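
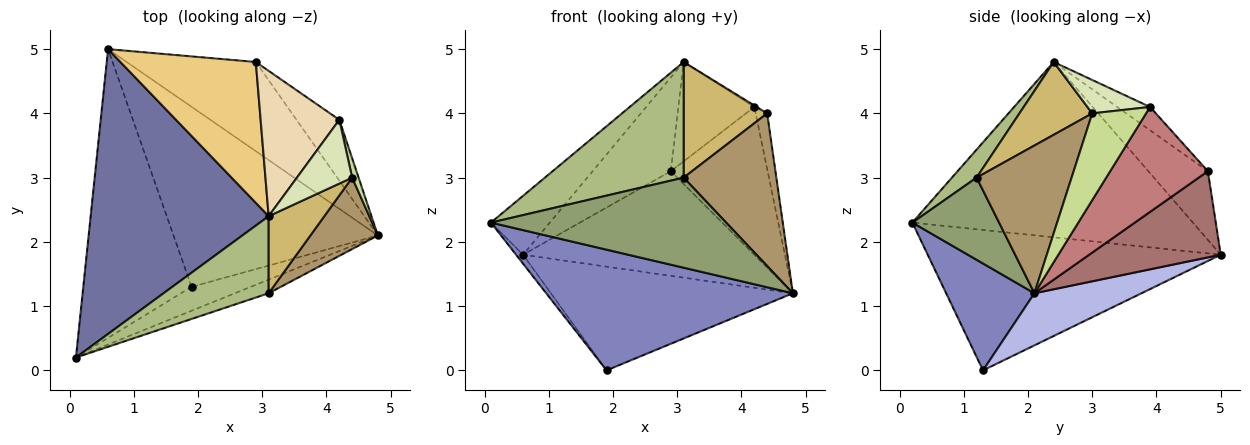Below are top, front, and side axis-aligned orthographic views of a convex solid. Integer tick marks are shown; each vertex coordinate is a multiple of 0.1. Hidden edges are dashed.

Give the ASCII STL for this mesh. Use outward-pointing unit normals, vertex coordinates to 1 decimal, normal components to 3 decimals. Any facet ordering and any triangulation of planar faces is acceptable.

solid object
 facet normal -0.694 0.146 0.705
  outer loop
   vertex 3.1 2.4 4.8
   vertex 0.6 5.0 1.8
   vertex 0.1 0.2 2.3
  endloop
 endfacet
 facet normal 0.331 -0.926 -0.183
  outer loop
   vertex 1.9 1.3 0.0
   vertex 4.8 2.1 1.2
   vertex 0.1 0.2 2.3
  endloop
 endfacet
 facet normal -0.792 0.019 -0.611
  outer loop
   vertex 1.9 1.3 0.0
   vertex 0.1 0.2 2.3
   vertex 0.6 5.0 1.8
  endloop
 endfacet
 facet normal 0.216 0.487 -0.846
  outer loop
   vertex 1.9 1.3 0.0
   vertex 0.6 5.0 1.8
   vertex 4.8 2.1 1.2
  endloop
 endfacet
 facet normal 0.343 -0.929 -0.141
  outer loop
   vertex 3.1 1.2 3.0
   vertex 0.1 0.2 2.3
   vertex 4.8 2.1 1.2
  endloop
 endfacet
 facet normal 0.146 -0.823 0.549
  outer loop
   vertex 3.1 1.2 3.0
   vertex 3.1 2.4 4.8
   vertex 0.1 0.2 2.3
  endloop
 endfacet
 facet normal 0.975 0.209 0.072
  outer loop
   vertex 4.4 3.0 4.0
   vertex 4.8 2.1 1.2
   vertex 4.2 3.9 4.1
  endloop
 endfacet
 facet normal 0.517 0.020 0.856
  outer loop
   vertex 4.4 3.0 4.0
   vertex 4.2 3.9 4.1
   vertex 3.1 2.4 4.8
  endloop
 endfacet
 facet normal 0.680 -0.664 0.311
  outer loop
   vertex 4.4 3.0 4.0
   vertex 3.1 1.2 3.0
   vertex 4.8 2.1 1.2
  endloop
 endfacet
 facet normal 0.587 -0.674 0.449
  outer loop
   vertex 4.4 3.0 4.0
   vertex 3.1 2.4 4.8
   vertex 3.1 1.2 3.0
  endloop
 endfacet
 facet normal -0.389 0.511 0.767
  outer loop
   vertex 2.9 4.8 3.1
   vertex 0.6 5.0 1.8
   vertex 3.1 2.4 4.8
  endloop
 endfacet
 facet normal -0.237 0.548 0.802
  outer loop
   vertex 2.9 4.8 3.1
   vertex 3.1 2.4 4.8
   vertex 4.2 3.9 4.1
  endloop
 endfacet
 facet normal 0.397 0.698 -0.595
  outer loop
   vertex 2.9 4.8 3.1
   vertex 4.8 2.1 1.2
   vertex 0.6 5.0 1.8
  endloop
 endfacet
 facet normal 0.682 0.676 -0.278
  outer loop
   vertex 2.9 4.8 3.1
   vertex 4.2 3.9 4.1
   vertex 4.8 2.1 1.2
  endloop
 endfacet
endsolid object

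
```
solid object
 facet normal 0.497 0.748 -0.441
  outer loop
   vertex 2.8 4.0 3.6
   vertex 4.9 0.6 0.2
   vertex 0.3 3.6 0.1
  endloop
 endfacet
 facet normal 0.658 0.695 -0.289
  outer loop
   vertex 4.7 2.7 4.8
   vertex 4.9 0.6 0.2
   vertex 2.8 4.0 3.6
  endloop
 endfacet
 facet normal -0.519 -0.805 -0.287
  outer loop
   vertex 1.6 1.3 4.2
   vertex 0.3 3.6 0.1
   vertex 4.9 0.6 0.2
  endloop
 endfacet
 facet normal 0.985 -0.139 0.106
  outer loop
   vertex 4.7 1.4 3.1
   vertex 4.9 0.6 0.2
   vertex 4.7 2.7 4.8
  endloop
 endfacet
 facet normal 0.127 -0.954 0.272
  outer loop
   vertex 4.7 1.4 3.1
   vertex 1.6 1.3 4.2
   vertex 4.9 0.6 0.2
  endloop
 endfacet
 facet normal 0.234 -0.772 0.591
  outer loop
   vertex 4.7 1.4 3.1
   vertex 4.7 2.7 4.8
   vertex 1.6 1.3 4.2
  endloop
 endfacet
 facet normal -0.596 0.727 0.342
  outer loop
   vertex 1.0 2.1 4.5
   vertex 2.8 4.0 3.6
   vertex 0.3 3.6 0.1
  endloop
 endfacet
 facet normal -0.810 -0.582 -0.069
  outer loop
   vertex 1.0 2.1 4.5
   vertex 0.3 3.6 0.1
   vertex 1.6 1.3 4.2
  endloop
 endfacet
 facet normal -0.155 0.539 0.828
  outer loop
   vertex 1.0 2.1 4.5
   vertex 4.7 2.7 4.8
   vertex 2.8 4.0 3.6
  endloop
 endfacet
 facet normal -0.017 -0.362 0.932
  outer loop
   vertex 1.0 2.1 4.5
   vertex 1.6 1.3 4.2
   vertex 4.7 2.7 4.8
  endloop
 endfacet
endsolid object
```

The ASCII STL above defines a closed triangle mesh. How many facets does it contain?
10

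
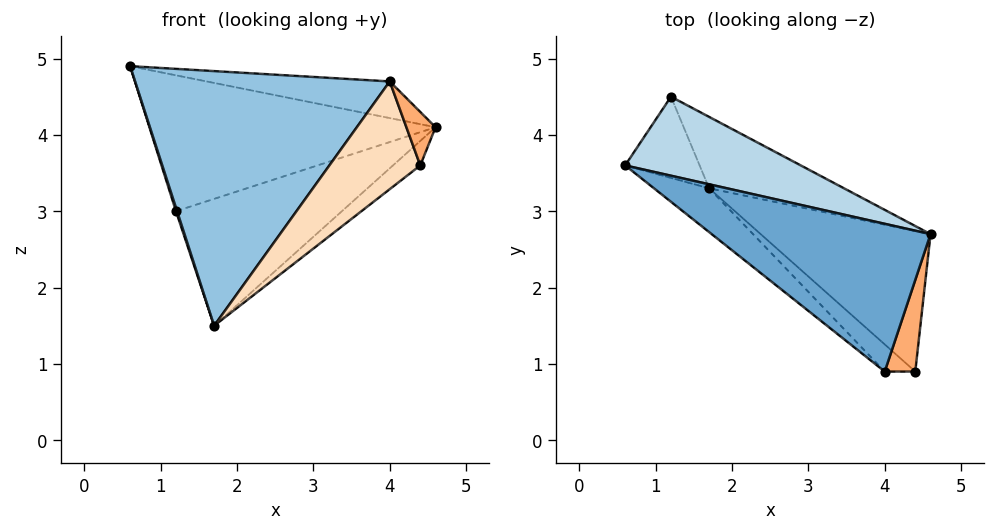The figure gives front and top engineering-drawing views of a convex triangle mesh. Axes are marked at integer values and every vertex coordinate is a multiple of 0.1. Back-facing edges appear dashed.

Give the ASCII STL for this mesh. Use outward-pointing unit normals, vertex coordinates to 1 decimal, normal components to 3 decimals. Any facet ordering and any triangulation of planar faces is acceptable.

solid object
 facet normal 0.241 0.234 0.942
  outer loop
   vertex 4.0 0.9 4.7
   vertex 4.6 2.7 4.1
   vertex 0.6 3.6 4.9
  endloop
 endfacet
 facet normal -0.621 -0.772 -0.133
  outer loop
   vertex 1.7 3.3 1.5
   vertex 4.0 0.9 4.7
   vertex 0.6 3.6 4.9
  endloop
 endfacet
 facet normal 0.283 0.829 0.482
  outer loop
   vertex 1.2 4.5 3.0
   vertex 0.6 3.6 4.9
   vertex 4.6 2.7 4.1
  endloop
 endfacet
 facet normal -0.952 -0.013 -0.307
  outer loop
   vertex 1.2 4.5 3.0
   vertex 1.7 3.3 1.5
   vertex 0.6 3.6 4.9
  endloop
 endfacet
 facet normal 0.527 0.741 -0.417
  outer loop
   vertex 1.2 4.5 3.0
   vertex 4.6 2.7 4.1
   vertex 1.7 3.3 1.5
  endloop
 endfacet
 facet normal 0.922 -0.196 0.335
  outer loop
   vertex 4.4 0.9 3.6
   vertex 4.6 2.7 4.1
   vertex 4.0 0.9 4.7
  endloop
 endfacet
 facet normal 0.677 0.126 -0.725
  outer loop
   vertex 4.4 0.9 3.6
   vertex 1.7 3.3 1.5
   vertex 4.6 2.7 4.1
  endloop
 endfacet
 facet normal -0.558 -0.805 -0.203
  outer loop
   vertex 4.4 0.9 3.6
   vertex 4.0 0.9 4.7
   vertex 1.7 3.3 1.5
  endloop
 endfacet
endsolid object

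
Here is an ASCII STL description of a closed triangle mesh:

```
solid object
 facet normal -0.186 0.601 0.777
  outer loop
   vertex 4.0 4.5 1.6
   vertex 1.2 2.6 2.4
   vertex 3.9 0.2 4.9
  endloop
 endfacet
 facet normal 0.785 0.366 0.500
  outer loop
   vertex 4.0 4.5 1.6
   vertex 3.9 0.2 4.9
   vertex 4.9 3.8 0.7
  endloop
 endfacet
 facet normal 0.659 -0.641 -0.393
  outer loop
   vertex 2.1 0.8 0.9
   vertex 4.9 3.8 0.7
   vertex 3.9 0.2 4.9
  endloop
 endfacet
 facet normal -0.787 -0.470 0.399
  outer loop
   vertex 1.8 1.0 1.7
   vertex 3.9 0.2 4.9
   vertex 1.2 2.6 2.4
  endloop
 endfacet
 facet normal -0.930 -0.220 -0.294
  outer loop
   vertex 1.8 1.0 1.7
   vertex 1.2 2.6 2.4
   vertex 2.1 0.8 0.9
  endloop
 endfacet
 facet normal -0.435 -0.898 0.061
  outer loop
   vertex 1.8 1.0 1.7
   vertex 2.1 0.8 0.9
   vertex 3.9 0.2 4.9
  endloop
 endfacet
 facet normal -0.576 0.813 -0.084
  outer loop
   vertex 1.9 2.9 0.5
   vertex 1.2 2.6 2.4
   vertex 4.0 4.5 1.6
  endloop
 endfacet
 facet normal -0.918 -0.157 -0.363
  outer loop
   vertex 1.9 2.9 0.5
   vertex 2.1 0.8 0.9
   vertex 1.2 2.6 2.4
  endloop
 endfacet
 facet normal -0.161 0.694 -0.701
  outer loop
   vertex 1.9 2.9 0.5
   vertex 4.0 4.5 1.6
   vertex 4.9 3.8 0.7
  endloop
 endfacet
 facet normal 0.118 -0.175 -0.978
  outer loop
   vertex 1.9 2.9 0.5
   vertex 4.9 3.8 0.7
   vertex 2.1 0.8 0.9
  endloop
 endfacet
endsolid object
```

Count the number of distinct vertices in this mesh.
7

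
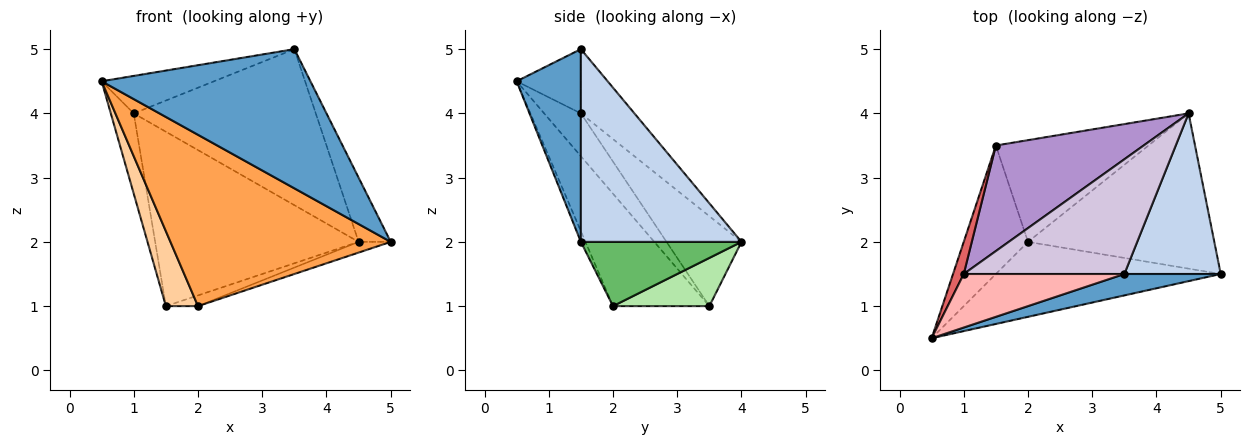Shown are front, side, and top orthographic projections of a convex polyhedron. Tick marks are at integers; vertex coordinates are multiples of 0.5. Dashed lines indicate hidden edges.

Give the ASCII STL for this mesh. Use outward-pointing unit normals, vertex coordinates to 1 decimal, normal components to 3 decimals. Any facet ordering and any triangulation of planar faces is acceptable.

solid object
 facet normal 0.291 -0.946 0.145
  outer loop
   vertex 3.5 1.5 5.0
   vertex 0.5 0.5 4.5
   vertex 5.0 1.5 2.0
  endloop
 endfacet
 facet normal 0.880 0.176 0.440
  outer loop
   vertex 4.5 4.0 2.0
   vertex 3.5 1.5 5.0
   vertex 5.0 1.5 2.0
  endloop
 endfacet
 facet normal -0.019 -0.916 -0.401
  outer loop
   vertex 2.0 2.0 1.0
   vertex 5.0 1.5 2.0
   vertex 0.5 0.5 4.5
  endloop
 endfacet
 facet normal -0.834 -0.278 -0.477
  outer loop
   vertex 2.0 2.0 1.0
   vertex 0.5 0.5 4.5
   vertex 1.5 3.5 1.0
  endloop
 endfacet
 facet normal 0.325 0.065 -0.943
  outer loop
   vertex 2.0 2.0 1.0
   vertex 4.5 4.0 2.0
   vertex 5.0 1.5 2.0
  endloop
 endfacet
 facet normal 0.300 0.100 -0.949
  outer loop
   vertex 2.0 2.0 1.0
   vertex 1.5 3.5 1.0
   vertex 4.5 4.0 2.0
  endloop
 endfacet
 facet normal -0.830 0.518 0.207
  outer loop
   vertex 1.0 1.5 4.0
   vertex 1.5 3.5 1.0
   vertex 0.5 0.5 4.5
  endloop
 endfacet
 facet normal -0.311 0.545 0.778
  outer loop
   vertex 1.0 1.5 4.0
   vertex 0.5 0.5 4.5
   vertex 3.5 1.5 5.0
  endloop
 endfacet
 facet normal -0.301 0.816 0.494
  outer loop
   vertex 1.0 1.5 4.0
   vertex 4.5 4.0 2.0
   vertex 1.5 3.5 1.0
  endloop
 endfacet
 facet normal -0.231 0.784 0.576
  outer loop
   vertex 1.0 1.5 4.0
   vertex 3.5 1.5 5.0
   vertex 4.5 4.0 2.0
  endloop
 endfacet
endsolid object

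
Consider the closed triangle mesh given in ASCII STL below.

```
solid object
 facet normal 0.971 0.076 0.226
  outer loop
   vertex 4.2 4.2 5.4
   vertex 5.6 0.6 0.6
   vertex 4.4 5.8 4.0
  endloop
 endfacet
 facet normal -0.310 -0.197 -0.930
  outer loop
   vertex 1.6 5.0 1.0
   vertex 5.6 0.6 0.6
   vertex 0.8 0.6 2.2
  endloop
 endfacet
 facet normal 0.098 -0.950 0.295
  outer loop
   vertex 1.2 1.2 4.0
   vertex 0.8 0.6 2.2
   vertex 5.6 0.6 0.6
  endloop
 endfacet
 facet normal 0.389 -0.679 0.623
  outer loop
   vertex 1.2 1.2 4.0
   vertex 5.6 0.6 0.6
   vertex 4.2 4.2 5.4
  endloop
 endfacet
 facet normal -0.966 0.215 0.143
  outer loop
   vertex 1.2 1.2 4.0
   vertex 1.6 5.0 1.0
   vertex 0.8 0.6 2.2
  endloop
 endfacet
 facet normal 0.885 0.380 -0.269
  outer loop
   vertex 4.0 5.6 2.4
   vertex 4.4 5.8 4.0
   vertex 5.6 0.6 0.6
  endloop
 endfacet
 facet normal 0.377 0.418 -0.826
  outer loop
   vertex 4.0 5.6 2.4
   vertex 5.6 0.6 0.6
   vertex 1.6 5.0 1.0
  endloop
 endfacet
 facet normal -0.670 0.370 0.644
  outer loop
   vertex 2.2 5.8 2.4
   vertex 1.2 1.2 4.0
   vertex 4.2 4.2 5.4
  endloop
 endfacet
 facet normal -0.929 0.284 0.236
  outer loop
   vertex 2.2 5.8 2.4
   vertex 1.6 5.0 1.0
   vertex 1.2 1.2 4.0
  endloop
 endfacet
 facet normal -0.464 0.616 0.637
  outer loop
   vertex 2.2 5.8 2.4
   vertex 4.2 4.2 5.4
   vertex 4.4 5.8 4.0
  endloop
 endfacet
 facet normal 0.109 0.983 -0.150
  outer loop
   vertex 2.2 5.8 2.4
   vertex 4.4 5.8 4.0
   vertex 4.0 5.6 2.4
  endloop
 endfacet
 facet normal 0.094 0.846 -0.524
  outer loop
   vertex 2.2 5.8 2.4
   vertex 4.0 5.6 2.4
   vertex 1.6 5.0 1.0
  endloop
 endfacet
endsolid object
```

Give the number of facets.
12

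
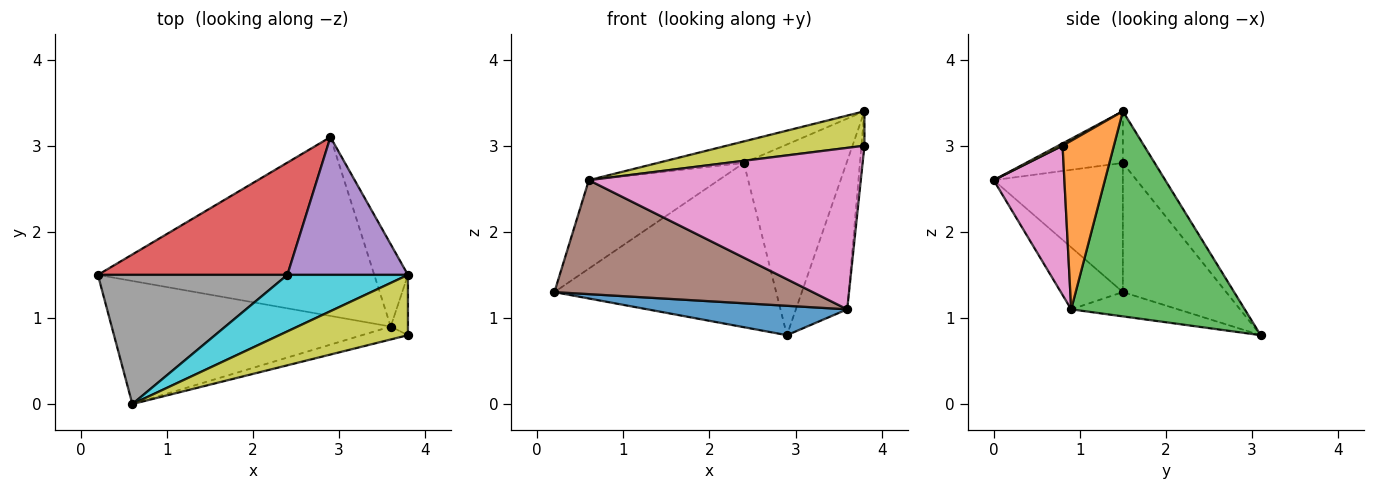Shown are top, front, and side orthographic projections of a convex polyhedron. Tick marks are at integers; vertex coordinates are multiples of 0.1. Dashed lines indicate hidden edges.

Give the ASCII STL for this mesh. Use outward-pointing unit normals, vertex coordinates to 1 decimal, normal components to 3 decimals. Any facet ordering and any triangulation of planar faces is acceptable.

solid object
 facet normal -0.086 -0.162 -0.983
  outer loop
   vertex 3.6 0.9 1.1
   vertex 0.2 1.5 1.3
   vertex 2.9 3.1 0.8
  endloop
 endfacet
 facet normal 0.993 0.058 -0.101
  outer loop
   vertex 3.6 0.9 1.1
   vertex 3.8 1.5 3.4
   vertex 3.8 0.8 3.0
  endloop
 endfacet
 facet normal 0.947 0.280 -0.155
  outer loop
   vertex 3.6 0.9 1.1
   vertex 2.9 3.1 0.8
   vertex 3.8 1.5 3.4
  endloop
 endfacet
 facet normal -0.359 0.771 0.527
  outer loop
   vertex 2.4 1.5 2.8
   vertex 2.9 3.1 0.8
   vertex 0.2 1.5 1.3
  endloop
 endfacet
 facet normal -0.243 0.786 0.568
  outer loop
   vertex 2.4 1.5 2.8
   vertex 3.8 1.5 3.4
   vertex 2.9 3.1 0.8
  endloop
 endfacet
 facet normal -0.161 -0.671 -0.724
  outer loop
   vertex 0.6 0.0 2.6
   vertex 0.2 1.5 1.3
   vertex 3.6 0.9 1.1
  endloop
 endfacet
 facet normal 0.251 -0.965 -0.077
  outer loop
   vertex 0.6 0.0 2.6
   vertex 3.6 0.9 1.1
   vertex 3.8 0.8 3.0
  endloop
 endfacet
 facet normal -0.490 0.492 0.719
  outer loop
   vertex 0.6 0.0 2.6
   vertex 2.4 1.5 2.8
   vertex 0.2 1.5 1.3
  endloop
 endfacet
 facet normal 0.016 -0.496 0.868
  outer loop
   vertex 0.6 0.0 2.6
   vertex 3.8 0.8 3.0
   vertex 3.8 1.5 3.4
  endloop
 endfacet
 facet normal -0.372 0.330 0.868
  outer loop
   vertex 0.6 0.0 2.6
   vertex 3.8 1.5 3.4
   vertex 2.4 1.5 2.8
  endloop
 endfacet
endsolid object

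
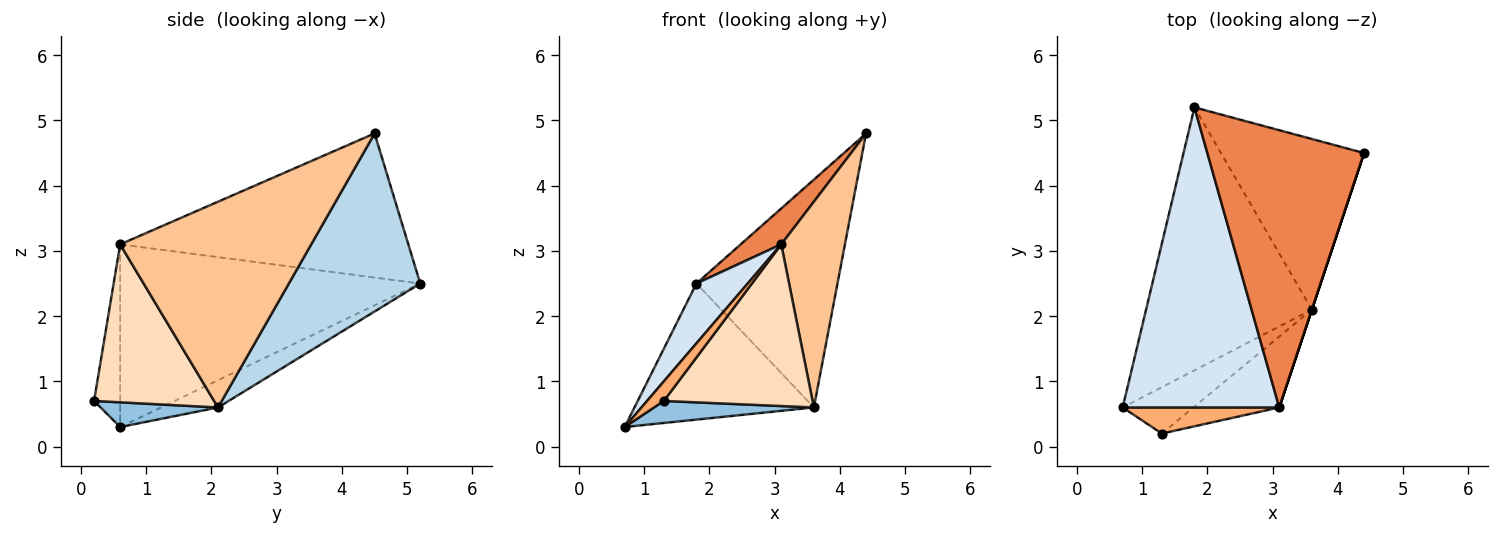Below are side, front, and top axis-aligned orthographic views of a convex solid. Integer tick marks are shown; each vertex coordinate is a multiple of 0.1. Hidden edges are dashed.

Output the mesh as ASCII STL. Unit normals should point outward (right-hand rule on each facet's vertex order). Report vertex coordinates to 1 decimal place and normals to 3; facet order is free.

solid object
 facet normal -0.144 0.455 -0.879
  outer loop
   vertex 3.6 2.1 0.6
   vertex 0.7 0.6 0.3
   vertex 1.8 5.2 2.5
  endloop
 endfacet
 facet normal 0.301 -0.410 -0.861
  outer loop
   vertex 3.6 2.1 0.6
   vertex 1.3 0.2 0.7
   vertex 0.7 0.6 0.3
  endloop
 endfacet
 facet normal 0.598 0.642 -0.481
  outer loop
   vertex 3.6 2.1 0.6
   vertex 1.8 5.2 2.5
   vertex 4.4 4.5 4.8
  endloop
 endfacet
 facet normal -0.753 -0.129 0.645
  outer loop
   vertex 3.1 0.6 3.1
   vertex 1.8 5.2 2.5
   vertex 0.7 0.6 0.3
  endloop
 endfacet
 facet normal -0.674 -0.095 0.733
  outer loop
   vertex 3.1 0.6 3.1
   vertex 4.4 4.5 4.8
   vertex 1.8 5.2 2.5
  endloop
 endfacet
 facet normal -0.682 -0.439 0.585
  outer loop
   vertex 3.1 0.6 3.1
   vertex 0.7 0.6 0.3
   vertex 1.3 0.2 0.7
  endloop
 endfacet
 facet normal 0.949 -0.316 0.000
  outer loop
   vertex 3.1 0.6 3.1
   vertex 3.6 2.1 0.6
   vertex 4.4 4.5 4.8
  endloop
 endfacet
 facet normal 0.594 -0.736 -0.323
  outer loop
   vertex 3.1 0.6 3.1
   vertex 1.3 0.2 0.7
   vertex 3.6 2.1 0.6
  endloop
 endfacet
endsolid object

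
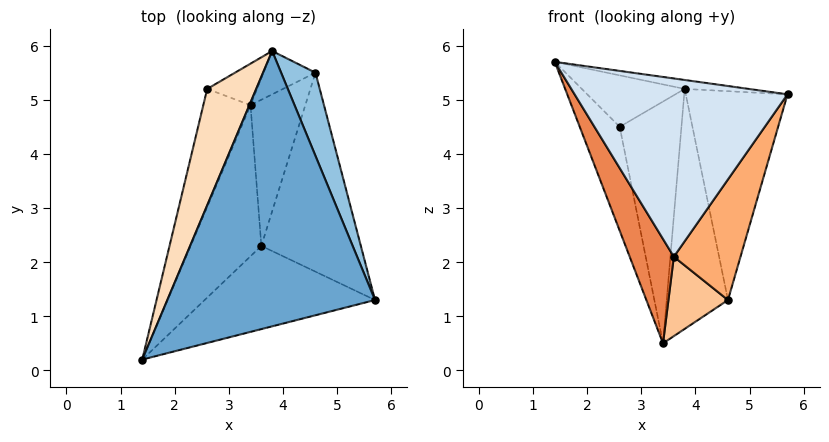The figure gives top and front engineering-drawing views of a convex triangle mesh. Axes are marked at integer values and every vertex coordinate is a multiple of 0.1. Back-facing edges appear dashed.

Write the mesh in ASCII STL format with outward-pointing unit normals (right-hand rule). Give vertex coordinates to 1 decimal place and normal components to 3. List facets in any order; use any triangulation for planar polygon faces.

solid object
 facet normal 0.130 0.032 0.991
  outer loop
   vertex 3.8 5.9 5.2
   vertex 1.4 0.2 5.7
   vertex 5.7 1.3 5.1
  endloop
 endfacet
 facet normal 0.915 0.375 0.149
  outer loop
   vertex 4.6 5.5 1.3
   vertex 3.8 5.9 5.2
   vertex 5.7 1.3 5.1
  endloop
 endfacet
 facet normal -0.350 0.922 -0.166
  outer loop
   vertex 4.6 5.5 1.3
   vertex 3.4 4.9 0.5
   vertex 3.8 5.9 5.2
  endloop
 endfacet
 facet normal 0.170 -0.893 -0.417
  outer loop
   vertex 3.6 2.3 2.1
   vertex 5.7 1.3 5.1
   vertex 1.4 0.2 5.7
  endloop
 endfacet
 facet normal -0.627 -0.443 -0.641
  outer loop
   vertex 3.6 2.3 2.1
   vertex 1.4 0.2 5.7
   vertex 3.4 4.9 0.5
  endloop
 endfacet
 facet normal 0.698 -0.371 -0.612
  outer loop
   vertex 3.6 2.3 2.1
   vertex 4.6 5.5 1.3
   vertex 5.7 1.3 5.1
  endloop
 endfacet
 facet normal 0.636 -0.368 -0.678
  outer loop
   vertex 3.6 2.3 2.1
   vertex 3.4 4.9 0.5
   vertex 4.6 5.5 1.3
  endloop
 endfacet
 facet normal -0.610 0.320 0.725
  outer loop
   vertex 2.6 5.2 4.5
   vertex 1.4 0.2 5.7
   vertex 3.8 5.9 5.2
  endloop
 endfacet
 facet normal -0.962 0.181 -0.206
  outer loop
   vertex 2.6 5.2 4.5
   vertex 3.4 4.9 0.5
   vertex 1.4 0.2 5.7
  endloop
 endfacet
 facet normal -0.430 0.890 -0.153
  outer loop
   vertex 2.6 5.2 4.5
   vertex 3.8 5.9 5.2
   vertex 3.4 4.9 0.5
  endloop
 endfacet
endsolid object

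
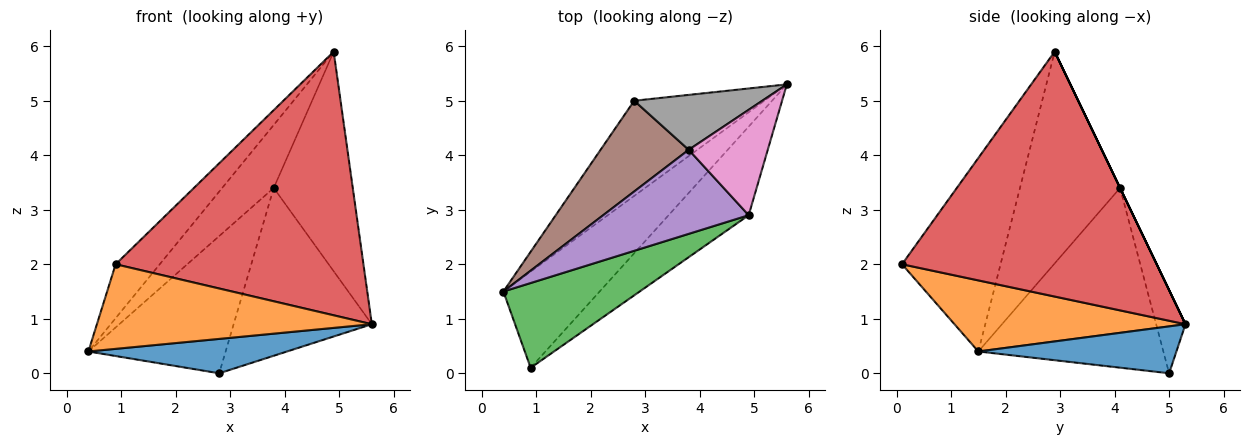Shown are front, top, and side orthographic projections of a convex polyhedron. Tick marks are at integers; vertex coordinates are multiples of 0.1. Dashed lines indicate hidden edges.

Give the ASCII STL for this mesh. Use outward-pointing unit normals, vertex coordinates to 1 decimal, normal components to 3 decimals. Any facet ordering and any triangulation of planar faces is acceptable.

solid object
 facet normal 0.321 -0.322 -0.891
  outer loop
   vertex 2.8 5.0 0.0
   vertex 5.6 5.3 0.9
   vertex 0.4 1.5 0.4
  endloop
 endfacet
 facet normal 0.485 -0.577 -0.657
  outer loop
   vertex 0.9 0.1 2.0
   vertex 0.4 1.5 0.4
   vertex 5.6 5.3 0.9
  endloop
 endfacet
 facet normal -0.768 0.344 0.541
  outer loop
   vertex 0.9 0.1 2.0
   vertex 4.9 2.9 5.9
   vertex 0.4 1.5 0.4
  endloop
 endfacet
 facet normal 0.698 -0.679 -0.228
  outer loop
   vertex 0.9 0.1 2.0
   vertex 5.6 5.3 0.9
   vertex 4.9 2.9 5.9
  endloop
 endfacet
 facet normal -0.759 0.391 0.521
  outer loop
   vertex 3.8 4.1 3.4
   vertex 0.4 1.5 0.4
   vertex 4.9 2.9 5.9
  endloop
 endfacet
 facet normal -0.747 0.554 0.367
  outer loop
   vertex 3.8 4.1 3.4
   vertex 2.8 5.0 0.0
   vertex 0.4 1.5 0.4
  endloop
 endfacet
 facet normal 0.000 0.902 0.433
  outer loop
   vertex 3.8 4.1 3.4
   vertex 4.9 2.9 5.9
   vertex 5.6 5.3 0.9
  endloop
 endfacet
 facet normal -0.198 0.932 0.305
  outer loop
   vertex 3.8 4.1 3.4
   vertex 5.6 5.3 0.9
   vertex 2.8 5.0 0.0
  endloop
 endfacet
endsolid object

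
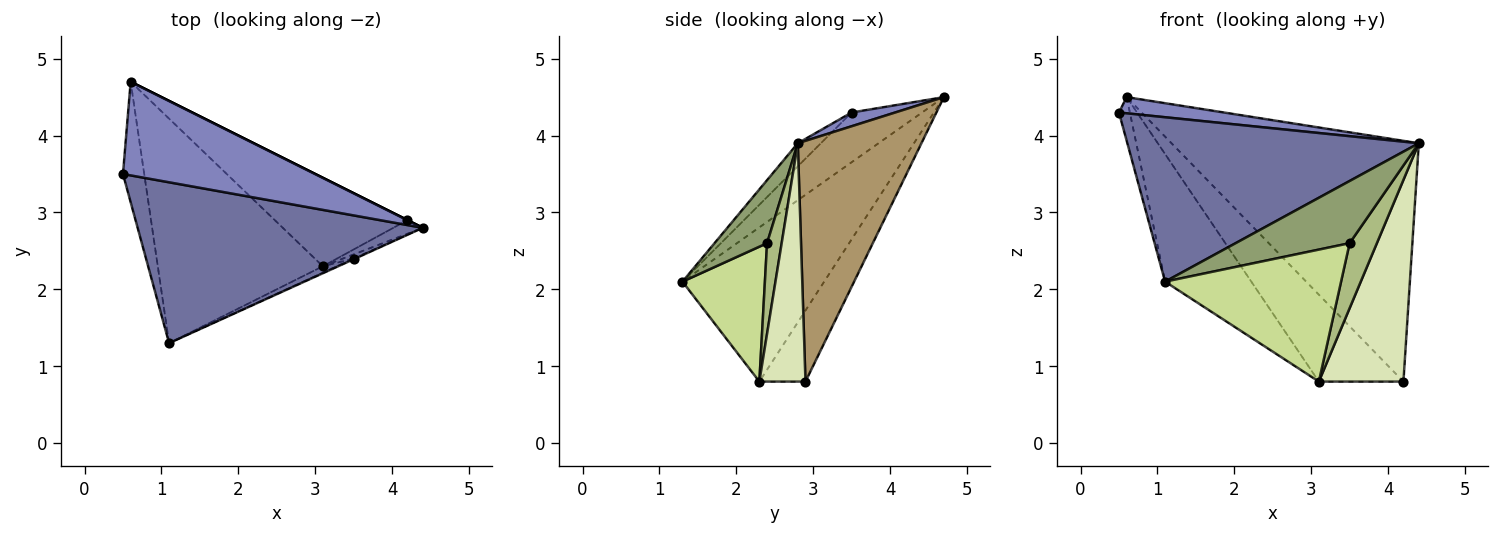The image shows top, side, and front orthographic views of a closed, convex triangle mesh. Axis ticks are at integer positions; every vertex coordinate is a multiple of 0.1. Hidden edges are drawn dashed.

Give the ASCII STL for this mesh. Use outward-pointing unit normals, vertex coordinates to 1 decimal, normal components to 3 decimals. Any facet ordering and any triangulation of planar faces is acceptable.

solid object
 facet normal -0.056 -0.714 0.698
  outer loop
   vertex 1.1 1.3 2.1
   vertex 4.4 2.8 3.9
   vertex 0.5 3.5 4.3
  endloop
 endfacet
 facet normal 0.070 -0.170 0.983
  outer loop
   vertex 0.6 4.7 4.5
   vertex 0.5 3.5 4.3
   vertex 4.4 2.8 3.9
  endloop
 endfacet
 facet normal -0.910 0.141 -0.389
  outer loop
   vertex 0.6 4.7 4.5
   vertex 1.1 1.3 2.1
   vertex 0.5 3.5 4.3
  endloop
 endfacet
 facet normal -0.630 0.384 -0.675
  outer loop
   vertex 0.6 4.7 4.5
   vertex 3.1 2.3 0.8
   vertex 1.1 1.3 2.1
  endloop
 endfacet
 facet normal 0.418 -0.908 -0.010
  outer loop
   vertex 3.5 2.4 2.6
   vertex 4.4 2.8 3.9
   vertex 1.1 1.3 2.1
  endloop
 endfacet
 facet normal 0.472 -0.880 -0.056
  outer loop
   vertex 3.5 2.4 2.6
   vertex 3.1 2.3 0.8
   vertex 4.4 2.8 3.9
  endloop
 endfacet
 facet normal 0.424 -0.905 -0.044
  outer loop
   vertex 3.5 2.4 2.6
   vertex 1.1 1.3 2.1
   vertex 3.1 2.3 0.8
  endloop
 endfacet
 facet normal 0.478 -0.876 -0.059
  outer loop
   vertex 4.2 2.9 0.8
   vertex 4.4 2.8 3.9
   vertex 3.1 2.3 0.8
  endloop
 endfacet
 facet normal 0.447 0.894 0.000
  outer loop
   vertex 4.2 2.9 0.8
   vertex 0.6 4.7 4.5
   vertex 4.4 2.8 3.9
  endloop
 endfacet
 facet normal -0.357 0.655 -0.666
  outer loop
   vertex 4.2 2.9 0.8
   vertex 3.1 2.3 0.8
   vertex 0.6 4.7 4.5
  endloop
 endfacet
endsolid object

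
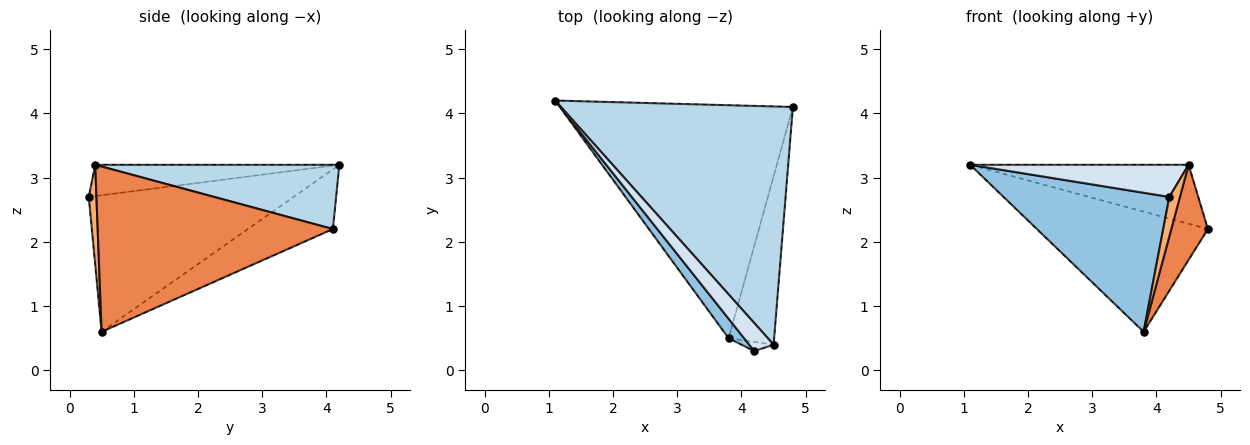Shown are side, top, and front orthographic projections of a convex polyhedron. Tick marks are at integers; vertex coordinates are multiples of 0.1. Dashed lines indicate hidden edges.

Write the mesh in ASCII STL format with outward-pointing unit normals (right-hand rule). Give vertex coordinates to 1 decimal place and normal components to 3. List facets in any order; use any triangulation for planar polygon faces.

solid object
 facet normal -0.222 0.447 -0.867
  outer loop
   vertex 3.8 0.5 0.6
   vertex 1.1 4.2 3.2
   vertex 4.8 4.1 2.2
  endloop
 endfacet
 facet normal -0.774 -0.627 0.088
  outer loop
   vertex 3.8 0.5 0.6
   vertex 4.2 0.3 2.7
   vertex 1.1 4.2 3.2
  endloop
 endfacet
 facet normal 0.260 0.232 0.937
  outer loop
   vertex 4.5 0.4 3.2
   vertex 4.8 4.1 2.2
   vertex 1.1 4.2 3.2
  endloop
 endfacet
 facet normal -0.645 -0.577 0.502
  outer loop
   vertex 4.5 0.4 3.2
   vertex 1.1 4.2 3.2
   vertex 4.2 0.3 2.7
  endloop
 endfacet
 facet normal 0.954 -0.148 -0.262
  outer loop
   vertex 4.5 0.4 3.2
   vertex 3.8 0.5 0.6
   vertex 4.8 4.1 2.2
  endloop
 endfacet
 facet normal 0.575 -0.797 -0.185
  outer loop
   vertex 4.5 0.4 3.2
   vertex 4.2 0.3 2.7
   vertex 3.8 0.5 0.6
  endloop
 endfacet
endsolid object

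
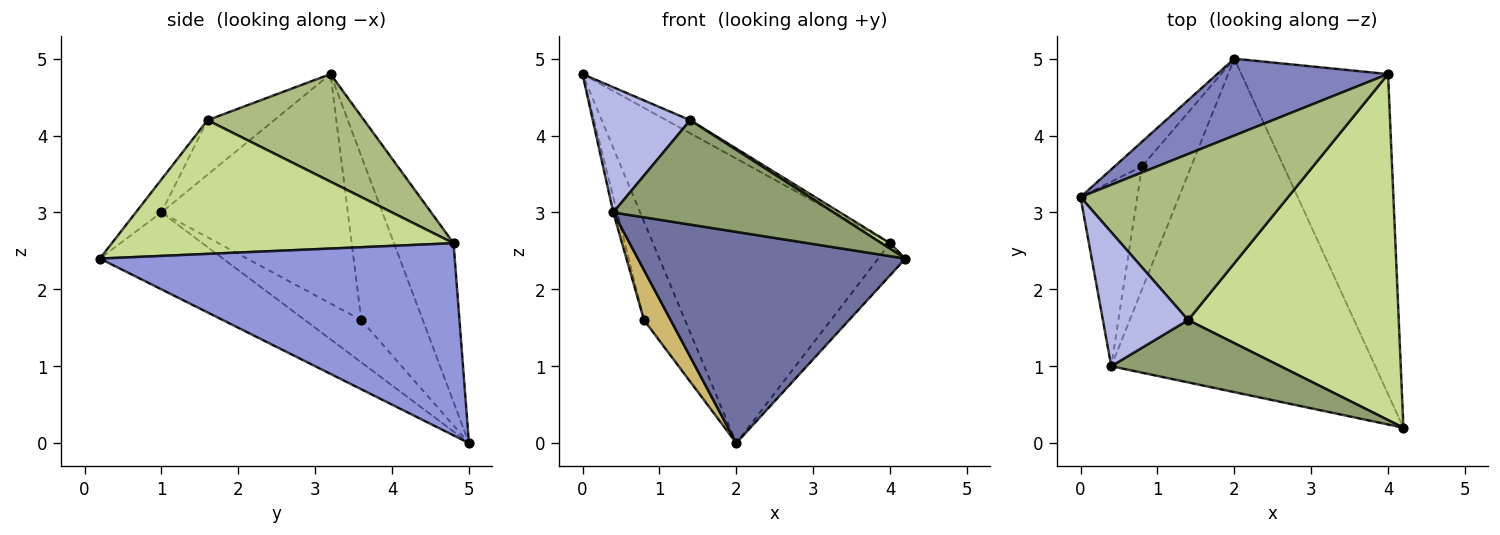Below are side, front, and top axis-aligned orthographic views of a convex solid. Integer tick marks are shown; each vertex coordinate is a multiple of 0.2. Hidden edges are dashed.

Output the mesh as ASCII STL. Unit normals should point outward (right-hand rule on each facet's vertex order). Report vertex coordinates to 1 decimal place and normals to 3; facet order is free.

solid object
 facet normal -0.239 -0.520 -0.820
  outer loop
   vertex 0.4 1.0 3.0
   vertex 2.0 5.0 0.0
   vertex 4.2 0.2 2.4
  endloop
 endfacet
 facet normal -0.236 0.938 0.254
  outer loop
   vertex 4.0 4.8 2.6
   vertex 2.0 5.0 0.0
   vertex 0.0 3.2 4.8
  endloop
 endfacet
 facet normal 0.793 0.061 -0.606
  outer loop
   vertex 4.0 4.8 2.6
   vertex 4.2 0.2 2.4
   vertex 2.0 5.0 0.0
  endloop
 endfacet
 facet normal -0.423 -0.619 0.662
  outer loop
   vertex 1.4 1.6 4.2
   vertex 0.0 3.2 4.8
   vertex 0.4 1.0 3.0
  endloop
 endfacet
 facet normal -0.099 -0.854 0.510
  outer loop
   vertex 1.4 1.6 4.2
   vertex 0.4 1.0 3.0
   vertex 4.2 0.2 2.4
  endloop
 endfacet
 facet normal 0.459 0.070 0.886
  outer loop
   vertex 1.4 1.6 4.2
   vertex 4.0 4.8 2.6
   vertex 0.0 3.2 4.8
  endloop
 endfacet
 facet normal 0.536 -0.013 0.844
  outer loop
   vertex 1.4 1.6 4.2
   vertex 4.2 0.2 2.4
   vertex 4.0 4.8 2.6
  endloop
 endfacet
 facet normal -0.824 0.549 -0.137
  outer loop
   vertex 0.8 3.6 1.6
   vertex 0.0 3.2 4.8
   vertex 2.0 5.0 0.0
  endloop
 endfacet
 facet normal -0.971 0.020 -0.240
  outer loop
   vertex 0.8 3.6 1.6
   vertex 0.4 1.0 3.0
   vertex 0.0 3.2 4.8
  endloop
 endfacet
 facet normal -0.623 -0.294 -0.725
  outer loop
   vertex 0.8 3.6 1.6
   vertex 2.0 5.0 0.0
   vertex 0.4 1.0 3.0
  endloop
 endfacet
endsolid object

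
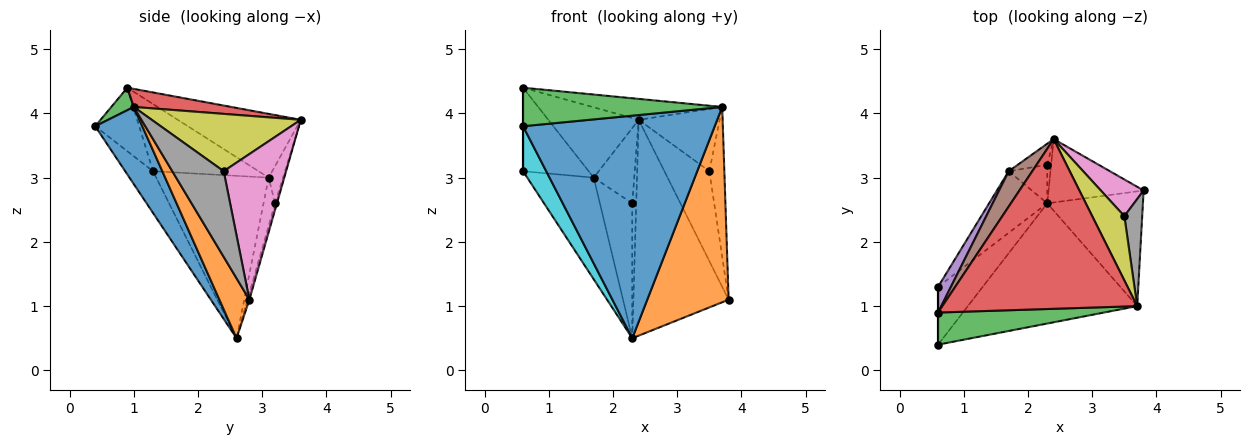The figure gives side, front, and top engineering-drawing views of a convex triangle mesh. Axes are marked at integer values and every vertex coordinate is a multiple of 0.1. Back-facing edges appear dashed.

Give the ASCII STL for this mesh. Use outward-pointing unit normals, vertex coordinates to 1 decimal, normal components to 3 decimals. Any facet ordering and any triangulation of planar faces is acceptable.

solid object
 facet normal -0.015 0.959 -0.282
  outer loop
   vertex 2.3 2.6 0.5
   vertex 2.4 3.6 3.9
   vertex 3.8 2.8 1.1
  endloop
 endfacet
 facet normal 0.303 -0.822 -0.483
  outer loop
   vertex 3.7 1.0 4.1
   vertex 2.3 2.6 0.5
   vertex 3.8 2.8 1.1
  endloop
 endfacet
 facet normal -0.823 0.486 -0.295
  outer loop
   vertex 1.7 3.1 3.0
   vertex 2.3 2.6 0.5
   vertex 0.6 1.3 3.1
  endloop
 endfacet
 facet normal 0.092 0.122 0.988
  outer loop
   vertex 0.6 0.9 4.4
   vertex 3.7 1.0 4.1
   vertex 2.4 3.6 3.9
  endloop
 endfacet
 facet normal -0.838 0.521 0.160
  outer loop
   vertex 0.6 0.9 4.4
   vertex 1.7 3.1 3.0
   vertex 0.6 1.3 3.1
  endloop
 endfacet
 facet normal -0.772 0.568 0.285
  outer loop
   vertex 0.6 0.9 4.4
   vertex 2.4 3.6 3.9
   vertex 1.7 3.1 3.0
  endloop
 endfacet
 facet normal 0.789 0.569 0.232
  outer loop
   vertex 3.5 2.4 3.1
   vertex 3.8 2.8 1.1
   vertex 2.4 3.6 3.9
  endloop
 endfacet
 facet normal 0.941 0.275 0.196
  outer loop
   vertex 3.5 2.4 3.1
   vertex 3.7 1.0 4.1
   vertex 3.8 2.8 1.1
  endloop
 endfacet
 facet normal 0.788 0.428 0.442
  outer loop
   vertex 3.5 2.4 3.1
   vertex 2.4 3.6 3.9
   vertex 3.7 1.0 4.1
  endloop
 endfacet
 facet normal -0.594 -0.494 -0.635
  outer loop
   vertex 0.6 0.4 3.8
   vertex 0.6 1.3 3.1
   vertex 2.3 2.6 0.5
  endloop
 endfacet
 facet normal 0.211 -0.860 -0.464
  outer loop
   vertex 0.6 0.4 3.8
   vertex 2.3 2.6 0.5
   vertex 3.7 1.0 4.1
  endloop
 endfacet
 facet normal -1.000 0.000 0.000
  outer loop
   vertex 0.6 0.4 3.8
   vertex 0.6 0.9 4.4
   vertex 0.6 1.3 3.1
  endloop
 endfacet
 facet normal 0.086 -0.765 0.638
  outer loop
   vertex 0.6 0.4 3.8
   vertex 3.7 1.0 4.1
   vertex 0.6 0.9 4.4
  endloop
 endfacet
 facet normal -0.265 0.927 -0.265
  outer loop
   vertex 2.3 3.2 2.6
   vertex 2.4 3.6 3.9
   vertex 2.3 2.6 0.5
  endloop
 endfacet
 facet normal -0.322 0.911 -0.256
  outer loop
   vertex 2.3 3.2 2.6
   vertex 1.7 3.1 3.0
   vertex 2.4 3.6 3.9
  endloop
 endfacet
 facet normal -0.325 0.909 -0.260
  outer loop
   vertex 2.3 3.2 2.6
   vertex 2.3 2.6 0.5
   vertex 1.7 3.1 3.0
  endloop
 endfacet
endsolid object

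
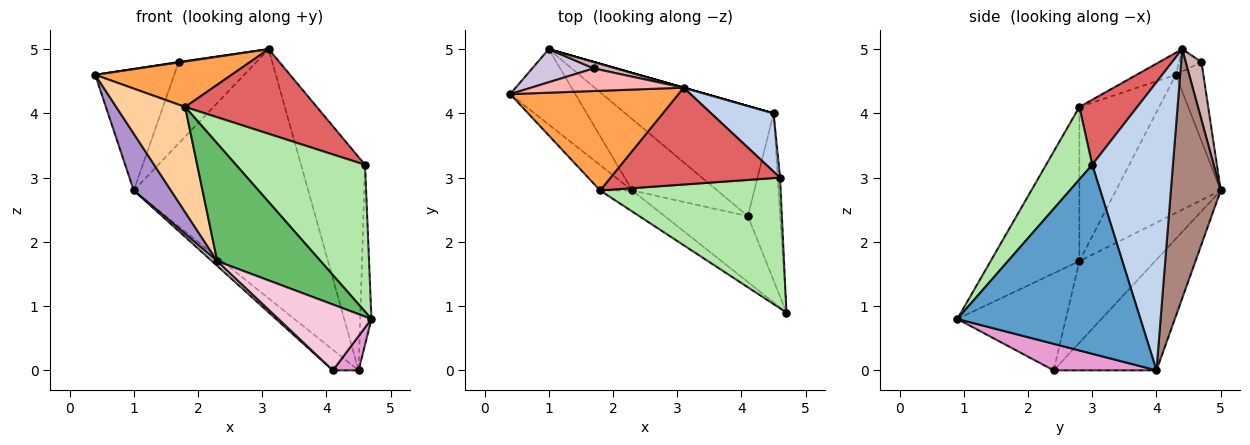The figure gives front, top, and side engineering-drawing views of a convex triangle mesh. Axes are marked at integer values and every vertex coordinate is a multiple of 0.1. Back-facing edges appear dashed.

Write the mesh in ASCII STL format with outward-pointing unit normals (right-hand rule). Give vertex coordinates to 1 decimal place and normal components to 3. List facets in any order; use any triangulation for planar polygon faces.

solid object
 facet normal 0.998 0.061 -0.012
  outer loop
   vertex 4.6 3.0 3.2
   vertex 4.7 0.9 0.8
   vertex 4.5 4.0 0.0
  endloop
 endfacet
 facet normal 0.772 0.613 0.167
  outer loop
   vertex 4.6 3.0 3.2
   vertex 4.5 4.0 0.0
   vertex 3.1 4.4 5.0
  endloop
 endfacet
 facet normal -0.119 -0.412 0.903
  outer loop
   vertex 1.8 2.8 4.1
   vertex 3.1 4.4 5.0
   vertex 0.4 4.3 4.6
  endloop
 endfacet
 facet normal -0.747 -0.646 -0.156
  outer loop
   vertex 1.8 2.8 4.1
   vertex 0.4 4.3 4.6
   vertex 2.3 2.8 1.7
  endloop
 endfacet
 facet normal -0.646 -0.752 -0.134
  outer loop
   vertex 1.8 2.8 4.1
   vertex 2.3 2.8 1.7
   vertex 4.7 0.9 0.8
  endloop
 endfacet
 facet normal 0.258 -0.722 0.642
  outer loop
   vertex 1.8 2.8 4.1
   vertex 4.7 0.9 0.8
   vertex 4.6 3.0 3.2
  endloop
 endfacet
 facet normal 0.278 -0.632 0.723
  outer loop
   vertex 1.8 2.8 4.1
   vertex 4.6 3.0 3.2
   vertex 3.1 4.4 5.0
  endloop
 endfacet
 facet normal -0.146 -0.021 0.989
  outer loop
   vertex 1.7 4.7 4.8
   vertex 0.4 4.3 4.6
   vertex 3.1 4.4 5.0
  endloop
 endfacet
 facet normal -0.861 -0.306 -0.406
  outer loop
   vertex 1.0 5.0 2.8
   vertex 2.3 2.8 1.7
   vertex 0.4 4.3 4.6
  endloop
 endfacet
 facet normal -0.320 0.914 0.249
  outer loop
   vertex 1.0 5.0 2.8
   vertex 0.4 4.3 4.6
   vertex 1.7 4.7 4.8
  endloop
 endfacet
 facet normal 0.275 0.962 0.000
  outer loop
   vertex 1.0 5.0 2.8
   vertex 3.1 4.4 5.0
   vertex 4.5 4.0 0.0
  endloop
 endfacet
 facet normal 0.198 0.977 0.077
  outer loop
   vertex 1.0 5.0 2.8
   vertex 1.7 4.7 4.8
   vertex 3.1 4.4 5.0
  endloop
 endfacet
 facet normal 0.626 -0.157 -0.764
  outer loop
   vertex 4.1 2.4 0.0
   vertex 4.5 4.0 0.0
   vertex 4.7 0.9 0.8
  endloop
 endfacet
 facet normal -0.636 -0.545 -0.545
  outer loop
   vertex 4.1 2.4 0.0
   vertex 4.7 0.9 0.8
   vertex 2.3 2.8 1.7
  endloop
 endfacet
 facet normal -0.592 0.148 -0.792
  outer loop
   vertex 4.1 2.4 0.0
   vertex 1.0 5.0 2.8
   vertex 4.5 4.0 0.0
  endloop
 endfacet
 facet normal -0.691 -0.048 -0.721
  outer loop
   vertex 4.1 2.4 0.0
   vertex 2.3 2.8 1.7
   vertex 1.0 5.0 2.8
  endloop
 endfacet
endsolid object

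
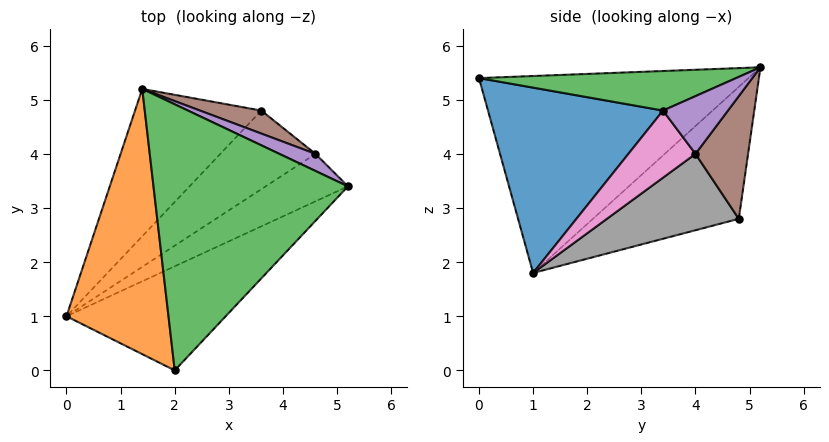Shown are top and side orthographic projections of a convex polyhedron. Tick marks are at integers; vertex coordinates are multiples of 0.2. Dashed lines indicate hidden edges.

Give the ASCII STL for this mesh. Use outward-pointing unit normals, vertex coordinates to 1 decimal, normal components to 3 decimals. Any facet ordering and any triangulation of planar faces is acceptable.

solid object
 facet normal 0.584 -0.638 -0.502
  outer loop
   vertex 2.0 0.0 5.4
   vertex 0.0 1.0 1.8
   vertex 5.2 3.4 4.8
  endloop
 endfacet
 facet normal -0.882 -0.119 0.457
  outer loop
   vertex 2.0 0.0 5.4
   vertex 1.4 5.2 5.6
   vertex 0.0 1.0 1.8
  endloop
 endfacet
 facet normal 0.199 -0.015 0.980
  outer loop
   vertex 2.0 0.0 5.4
   vertex 5.2 3.4 4.8
   vertex 1.4 5.2 5.6
  endloop
 endfacet
 facet normal -0.546 0.655 -0.523
  outer loop
   vertex 3.6 4.8 2.8
   vertex 0.0 1.0 1.8
   vertex 1.4 5.2 5.6
  endloop
 endfacet
 facet normal 0.459 0.841 0.287
  outer loop
   vertex 4.6 4.0 4.0
   vertex 1.4 5.2 5.6
   vertex 5.2 3.4 4.8
  endloop
 endfacet
 facet normal 0.436 0.873 0.218
  outer loop
   vertex 4.6 4.0 4.0
   vertex 3.6 4.8 2.8
   vertex 1.4 5.2 5.6
  endloop
 endfacet
 facet normal 0.587 -0.372 -0.719
  outer loop
   vertex 4.6 4.0 4.0
   vertex 5.2 3.4 4.8
   vertex 0.0 1.0 1.8
  endloop
 endfacet
 facet normal 0.584 -0.361 -0.727
  outer loop
   vertex 4.6 4.0 4.0
   vertex 0.0 1.0 1.8
   vertex 3.6 4.8 2.8
  endloop
 endfacet
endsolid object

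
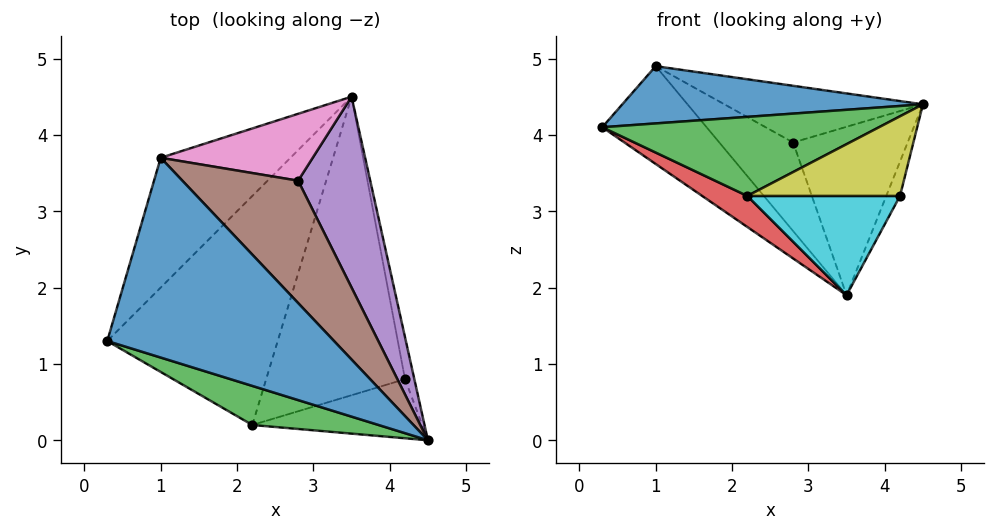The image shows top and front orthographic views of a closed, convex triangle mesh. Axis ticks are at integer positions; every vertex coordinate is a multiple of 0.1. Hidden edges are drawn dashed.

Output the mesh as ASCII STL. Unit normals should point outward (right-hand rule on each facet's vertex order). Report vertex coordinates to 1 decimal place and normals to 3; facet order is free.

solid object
 facet normal -0.152 -0.272 0.950
  outer loop
   vertex 1.0 3.7 4.9
   vertex 0.3 1.3 4.1
   vertex 4.5 0.0 4.4
  endloop
 endfacet
 facet normal -0.755 0.395 -0.524
  outer loop
   vertex 1.0 3.7 4.9
   vertex 3.5 4.5 1.9
   vertex 0.3 1.3 4.1
  endloop
 endfacet
 facet normal -0.295 -0.856 0.423
  outer loop
   vertex 2.2 0.2 3.2
   vertex 4.5 0.0 4.4
   vertex 0.3 1.3 4.1
  endloop
 endfacet
 facet normal -0.480 -0.118 -0.869
  outer loop
   vertex 2.2 0.2 3.2
   vertex 0.3 1.3 4.1
   vertex 3.5 4.5 1.9
  endloop
 endfacet
 facet normal 0.741 0.444 0.504
  outer loop
   vertex 2.8 3.4 3.9
   vertex 4.5 0.0 4.4
   vertex 3.5 4.5 1.9
  endloop
 endfacet
 facet normal 0.498 0.365 0.787
  outer loop
   vertex 2.8 3.4 3.9
   vertex 1.0 3.7 4.9
   vertex 4.5 0.0 4.4
  endloop
 endfacet
 facet normal 0.424 0.723 0.546
  outer loop
   vertex 2.8 3.4 3.9
   vertex 3.5 4.5 1.9
   vertex 1.0 3.7 4.9
  endloop
 endfacet
 facet normal 0.979 0.130 -0.158
  outer loop
   vertex 4.2 0.8 3.2
   vertex 3.5 4.5 1.9
   vertex 4.5 0.0 4.4
  endloop
 endfacet
 facet normal 0.234 -0.781 -0.579
  outer loop
   vertex 4.2 0.8 3.2
   vertex 4.5 0.0 4.4
   vertex 2.2 0.2 3.2
  endloop
 endfacet
 facet normal 0.094 -0.314 -0.945
  outer loop
   vertex 4.2 0.8 3.2
   vertex 2.2 0.2 3.2
   vertex 3.5 4.5 1.9
  endloop
 endfacet
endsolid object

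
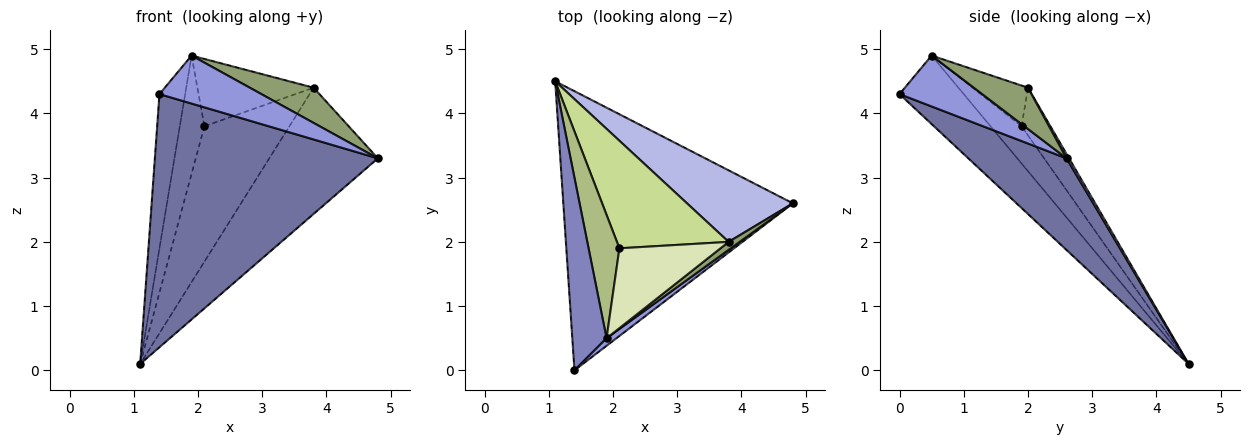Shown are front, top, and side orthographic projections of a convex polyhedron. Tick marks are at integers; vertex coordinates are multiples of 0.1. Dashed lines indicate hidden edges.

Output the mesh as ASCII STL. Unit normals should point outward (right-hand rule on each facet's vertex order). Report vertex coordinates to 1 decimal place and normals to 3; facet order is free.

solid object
 facet normal 0.284 -0.644 -0.710
  outer loop
   vertex 1.4 0.0 4.3
   vertex 1.1 4.5 0.1
   vertex 4.8 2.6 3.3
  endloop
 endfacet
 facet normal -0.842 0.337 0.421
  outer loop
   vertex 1.9 0.5 4.9
   vertex 1.1 4.5 0.1
   vertex 1.4 0.0 4.3
  endloop
 endfacet
 facet normal 0.625 -0.771 0.121
  outer loop
   vertex 1.9 0.5 4.9
   vertex 1.4 0.0 4.3
   vertex 4.8 2.6 3.3
  endloop
 endfacet
 facet normal 0.020 0.870 0.493
  outer loop
   vertex 3.8 2.0 4.4
   vertex 4.8 2.6 3.3
   vertex 1.1 4.5 0.1
  endloop
 endfacet
 facet normal 0.638 -0.751 0.170
  outer loop
   vertex 3.8 2.0 4.4
   vertex 1.9 0.5 4.9
   vertex 4.8 2.6 3.3
  endloop
 endfacet
 facet normal -0.657 0.521 0.544
  outer loop
   vertex 2.1 1.9 3.8
   vertex 1.1 4.5 0.1
   vertex 1.9 0.5 4.9
  endloop
 endfacet
 facet normal -0.257 0.757 0.601
  outer loop
   vertex 2.1 1.9 3.8
   vertex 3.8 2.0 4.4
   vertex 1.1 4.5 0.1
  endloop
 endfacet
 facet normal -0.294 0.616 0.731
  outer loop
   vertex 2.1 1.9 3.8
   vertex 1.9 0.5 4.9
   vertex 3.8 2.0 4.4
  endloop
 endfacet
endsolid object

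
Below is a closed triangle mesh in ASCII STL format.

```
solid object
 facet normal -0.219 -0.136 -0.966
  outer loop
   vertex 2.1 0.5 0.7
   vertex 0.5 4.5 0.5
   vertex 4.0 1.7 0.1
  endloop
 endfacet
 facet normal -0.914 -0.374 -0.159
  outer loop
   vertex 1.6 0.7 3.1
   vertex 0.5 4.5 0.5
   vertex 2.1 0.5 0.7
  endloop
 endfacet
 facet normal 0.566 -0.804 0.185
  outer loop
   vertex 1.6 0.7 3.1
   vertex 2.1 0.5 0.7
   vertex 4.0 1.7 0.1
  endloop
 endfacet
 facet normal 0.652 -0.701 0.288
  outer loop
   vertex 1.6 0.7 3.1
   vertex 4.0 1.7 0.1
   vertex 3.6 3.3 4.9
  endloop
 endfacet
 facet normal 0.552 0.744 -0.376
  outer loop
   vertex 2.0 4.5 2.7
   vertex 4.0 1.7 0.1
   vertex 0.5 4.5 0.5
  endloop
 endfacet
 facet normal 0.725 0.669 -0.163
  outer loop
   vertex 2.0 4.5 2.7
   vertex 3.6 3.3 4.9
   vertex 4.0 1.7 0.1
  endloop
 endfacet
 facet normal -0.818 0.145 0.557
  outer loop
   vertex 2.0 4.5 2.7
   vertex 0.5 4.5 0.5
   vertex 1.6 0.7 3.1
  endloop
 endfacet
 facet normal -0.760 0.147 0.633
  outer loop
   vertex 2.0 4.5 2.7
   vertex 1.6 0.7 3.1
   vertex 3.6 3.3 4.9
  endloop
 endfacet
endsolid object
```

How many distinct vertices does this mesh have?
6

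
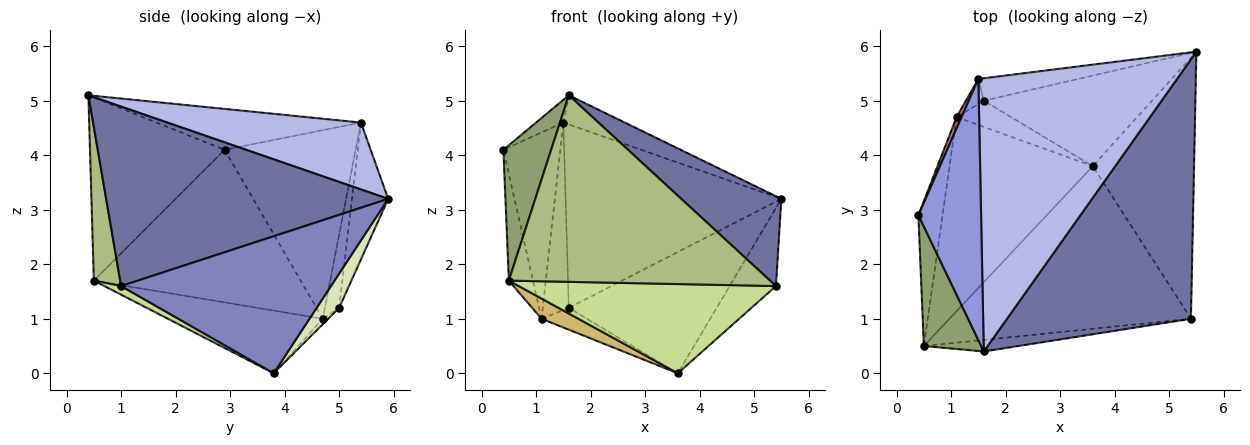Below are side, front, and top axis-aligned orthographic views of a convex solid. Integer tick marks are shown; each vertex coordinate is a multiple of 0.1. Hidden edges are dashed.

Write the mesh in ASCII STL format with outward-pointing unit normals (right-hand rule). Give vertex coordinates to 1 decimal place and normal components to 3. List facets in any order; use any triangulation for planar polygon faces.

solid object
 facet normal 0.678 -0.241 0.695
  outer loop
   vertex 5.4 1.0 1.6
   vertex 5.5 5.9 3.2
   vertex 1.6 0.4 5.1
  endloop
 endfacet
 facet normal 0.792 0.175 -0.585
  outer loop
   vertex 5.4 1.0 1.6
   vertex 3.6 3.8 0.0
   vertex 5.5 5.9 3.2
  endloop
 endfacet
 facet normal -0.545 0.073 0.835
  outer loop
   vertex 1.5 5.4 4.6
   vertex 0.4 2.9 4.1
   vertex 1.6 0.4 5.1
  endloop
 endfacet
 facet normal 0.317 0.101 0.943
  outer loop
   vertex 1.5 5.4 4.6
   vertex 1.6 0.4 5.1
   vertex 5.5 5.9 3.2
  endloop
 endfacet
 facet normal -0.904 -0.321 0.283
  outer loop
   vertex 0.5 0.5 1.7
   vertex 1.6 0.4 5.1
   vertex 0.4 2.9 4.1
  endloop
 endfacet
 facet normal 0.100 -0.993 -0.062
  outer loop
   vertex 0.5 0.5 1.7
   vertex 5.4 1.0 1.6
   vertex 1.6 0.4 5.1
  endloop
 endfacet
 facet normal 0.031 -0.481 -0.876
  outer loop
   vertex 0.5 0.5 1.7
   vertex 3.6 3.8 0.0
   vertex 5.4 1.0 1.6
  endloop
 endfacet
 facet normal 0.121 0.795 -0.594
  outer loop
   vertex 1.6 5.0 1.2
   vertex 5.5 5.9 3.2
   vertex 3.6 3.8 0.0
  endloop
 endfacet
 facet normal -0.164 0.979 -0.120
  outer loop
   vertex 1.6 5.0 1.2
   vertex 1.5 5.4 4.6
   vertex 5.5 5.9 3.2
  endloop
 endfacet
 facet normal -0.399 -0.095 -0.912
  outer loop
   vertex 1.1 4.7 1.0
   vertex 3.6 3.8 0.0
   vertex 0.5 0.5 1.7
  endloop
 endfacet
 facet normal -0.077 0.638 -0.766
  outer loop
   vertex 1.1 4.7 1.0
   vertex 1.6 5.0 1.2
   vertex 3.6 3.8 0.0
  endloop
 endfacet
 facet normal -0.981 0.114 -0.155
  outer loop
   vertex 1.1 4.7 1.0
   vertex 0.5 0.5 1.7
   vertex 0.4 2.9 4.1
  endloop
 endfacet
 facet normal -0.917 0.399 0.024
  outer loop
   vertex 1.1 4.7 1.0
   vertex 0.4 2.9 4.1
   vertex 1.5 5.4 4.6
  endloop
 endfacet
 facet normal -0.476 0.872 -0.117
  outer loop
   vertex 1.1 4.7 1.0
   vertex 1.5 5.4 4.6
   vertex 1.6 5.0 1.2
  endloop
 endfacet
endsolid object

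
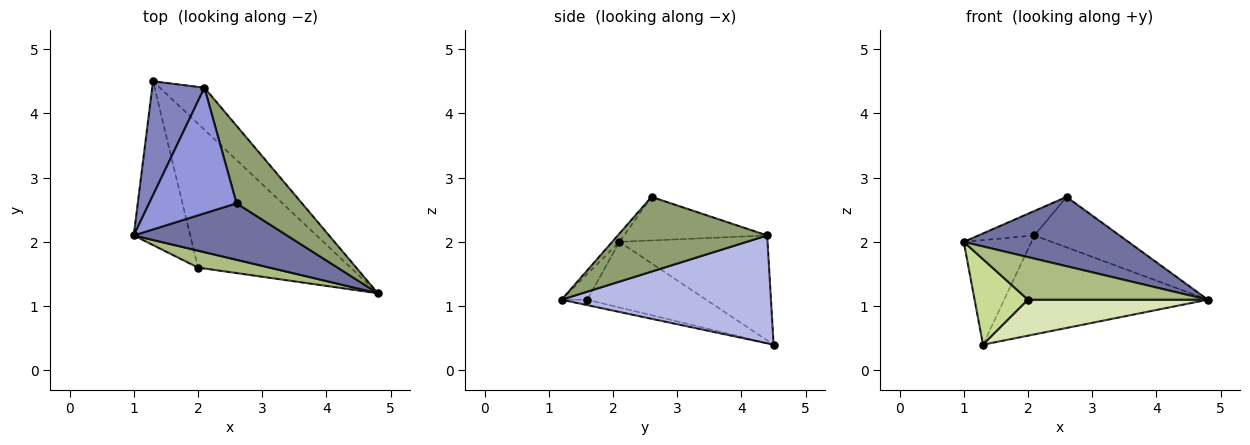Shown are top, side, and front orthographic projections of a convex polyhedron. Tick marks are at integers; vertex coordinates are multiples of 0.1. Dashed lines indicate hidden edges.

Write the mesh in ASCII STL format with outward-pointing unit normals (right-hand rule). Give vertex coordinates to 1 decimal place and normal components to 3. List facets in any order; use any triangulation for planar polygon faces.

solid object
 facet normal -0.034 -0.775 0.631
  outer loop
   vertex 2.6 2.6 2.7
   vertex 1.0 2.1 2.0
   vertex 4.8 1.2 1.1
  endloop
 endfacet
 facet normal -0.829 0.378 0.412
  outer loop
   vertex 2.1 4.4 2.1
   vertex 1.3 4.5 0.4
   vertex 1.0 2.1 2.0
  endloop
 endfacet
 facet normal -0.439 0.172 0.882
  outer loop
   vertex 2.1 4.4 2.1
   vertex 1.0 2.1 2.0
   vertex 2.6 2.6 2.7
  endloop
 endfacet
 facet normal 0.687 0.669 -0.284
  outer loop
   vertex 2.1 4.4 2.1
   vertex 4.8 1.2 1.1
   vertex 1.3 4.5 0.4
  endloop
 endfacet
 facet normal 0.691 0.394 0.606
  outer loop
   vertex 2.1 4.4 2.1
   vertex 2.6 2.6 2.7
   vertex 4.8 1.2 1.1
  endloop
 endfacet
 facet normal -0.132 -0.921 0.366
  outer loop
   vertex 2.0 1.6 1.1
   vertex 4.8 1.2 1.1
   vertex 1.0 2.1 2.0
  endloop
 endfacet
 facet normal -0.717 -0.322 -0.618
  outer loop
   vertex 2.0 1.6 1.1
   vertex 1.0 2.1 2.0
   vertex 1.3 4.5 0.4
  endloop
 endfacet
 facet normal -0.035 -0.242 -0.970
  outer loop
   vertex 2.0 1.6 1.1
   vertex 1.3 4.5 0.4
   vertex 4.8 1.2 1.1
  endloop
 endfacet
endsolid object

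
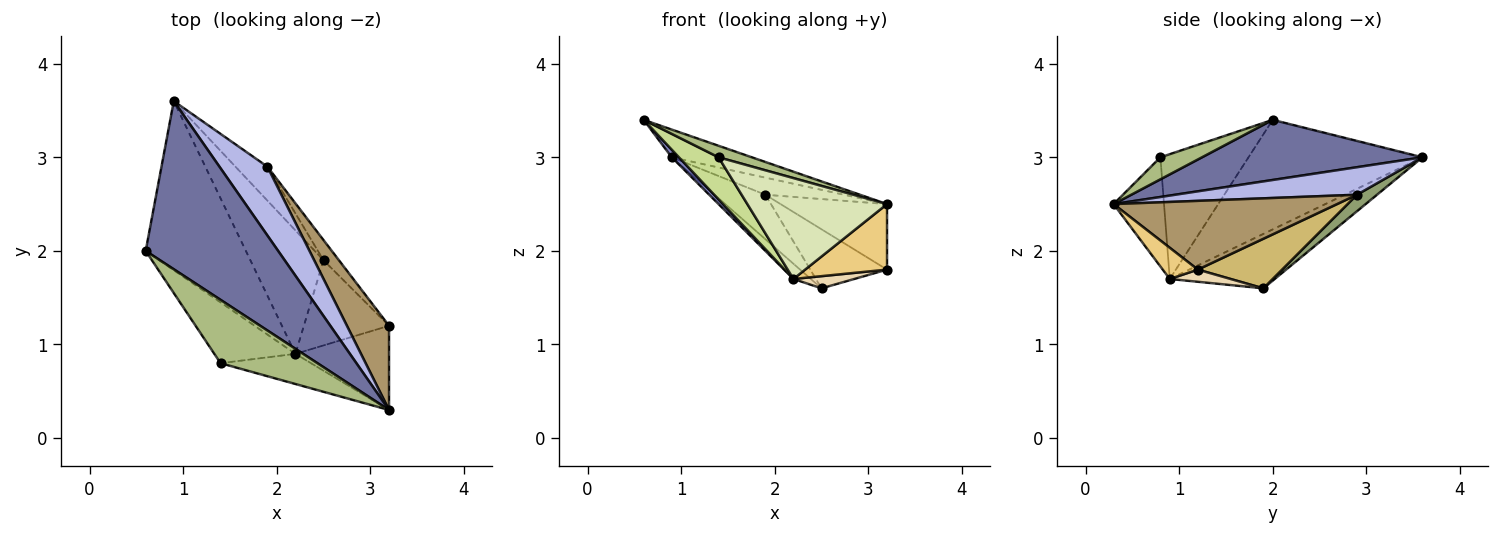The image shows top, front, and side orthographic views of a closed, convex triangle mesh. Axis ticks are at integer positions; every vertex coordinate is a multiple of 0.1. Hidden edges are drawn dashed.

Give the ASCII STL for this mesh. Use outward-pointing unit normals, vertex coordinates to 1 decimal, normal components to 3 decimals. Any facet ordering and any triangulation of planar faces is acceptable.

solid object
 facet normal 0.409 0.148 0.900
  outer loop
   vertex 0.9 3.6 3.0
   vertex 0.6 2.0 3.4
   vertex 3.2 0.3 2.5
  endloop
 endfacet
 facet normal -0.738 -0.030 -0.675
  outer loop
   vertex 2.2 0.9 1.7
   vertex 0.6 2.0 3.4
   vertex 0.9 3.6 3.0
  endloop
 endfacet
 facet normal -0.594 0.098 -0.798
  outer loop
   vertex 2.2 0.9 1.7
   vertex 0.9 3.6 3.0
   vertex 2.5 1.9 1.6
  endloop
 endfacet
 facet normal 0.487 0.211 0.848
  outer loop
   vertex 1.9 2.9 2.6
   vertex 0.9 3.6 3.0
   vertex 3.2 0.3 2.5
  endloop
 endfacet
 facet normal 0.299 0.758 -0.579
  outer loop
   vertex 1.9 2.9 2.6
   vertex 2.5 1.9 1.6
   vertex 0.9 3.6 3.0
  endloop
 endfacet
 facet normal 0.218 -0.175 0.960
  outer loop
   vertex 1.4 0.8 3.0
   vertex 3.2 0.3 2.5
   vertex 0.6 2.0 3.4
  endloop
 endfacet
 facet normal -0.784 -0.353 -0.510
  outer loop
   vertex 1.4 0.8 3.0
   vertex 0.6 2.0 3.4
   vertex 2.2 0.9 1.7
  endloop
 endfacet
 facet normal -0.327 -0.906 -0.271
  outer loop
   vertex 1.4 0.8 3.0
   vertex 2.2 0.9 1.7
   vertex 3.2 0.3 2.5
  endloop
 endfacet
 facet normal 0.790 0.376 0.484
  outer loop
   vertex 3.2 1.2 1.8
   vertex 1.9 2.9 2.6
   vertex 3.2 0.3 2.5
  endloop
 endfacet
 facet normal 0.720 0.656 -0.224
  outer loop
   vertex 3.2 1.2 1.8
   vertex 2.5 1.9 1.6
   vertex 1.9 2.9 2.6
  endloop
 endfacet
 facet normal 0.254 -0.594 -0.763
  outer loop
   vertex 3.2 1.2 1.8
   vertex 3.2 0.3 2.5
   vertex 2.2 0.9 1.7
  endloop
 endfacet
 facet normal 0.140 -0.140 -0.980
  outer loop
   vertex 3.2 1.2 1.8
   vertex 2.2 0.9 1.7
   vertex 2.5 1.9 1.6
  endloop
 endfacet
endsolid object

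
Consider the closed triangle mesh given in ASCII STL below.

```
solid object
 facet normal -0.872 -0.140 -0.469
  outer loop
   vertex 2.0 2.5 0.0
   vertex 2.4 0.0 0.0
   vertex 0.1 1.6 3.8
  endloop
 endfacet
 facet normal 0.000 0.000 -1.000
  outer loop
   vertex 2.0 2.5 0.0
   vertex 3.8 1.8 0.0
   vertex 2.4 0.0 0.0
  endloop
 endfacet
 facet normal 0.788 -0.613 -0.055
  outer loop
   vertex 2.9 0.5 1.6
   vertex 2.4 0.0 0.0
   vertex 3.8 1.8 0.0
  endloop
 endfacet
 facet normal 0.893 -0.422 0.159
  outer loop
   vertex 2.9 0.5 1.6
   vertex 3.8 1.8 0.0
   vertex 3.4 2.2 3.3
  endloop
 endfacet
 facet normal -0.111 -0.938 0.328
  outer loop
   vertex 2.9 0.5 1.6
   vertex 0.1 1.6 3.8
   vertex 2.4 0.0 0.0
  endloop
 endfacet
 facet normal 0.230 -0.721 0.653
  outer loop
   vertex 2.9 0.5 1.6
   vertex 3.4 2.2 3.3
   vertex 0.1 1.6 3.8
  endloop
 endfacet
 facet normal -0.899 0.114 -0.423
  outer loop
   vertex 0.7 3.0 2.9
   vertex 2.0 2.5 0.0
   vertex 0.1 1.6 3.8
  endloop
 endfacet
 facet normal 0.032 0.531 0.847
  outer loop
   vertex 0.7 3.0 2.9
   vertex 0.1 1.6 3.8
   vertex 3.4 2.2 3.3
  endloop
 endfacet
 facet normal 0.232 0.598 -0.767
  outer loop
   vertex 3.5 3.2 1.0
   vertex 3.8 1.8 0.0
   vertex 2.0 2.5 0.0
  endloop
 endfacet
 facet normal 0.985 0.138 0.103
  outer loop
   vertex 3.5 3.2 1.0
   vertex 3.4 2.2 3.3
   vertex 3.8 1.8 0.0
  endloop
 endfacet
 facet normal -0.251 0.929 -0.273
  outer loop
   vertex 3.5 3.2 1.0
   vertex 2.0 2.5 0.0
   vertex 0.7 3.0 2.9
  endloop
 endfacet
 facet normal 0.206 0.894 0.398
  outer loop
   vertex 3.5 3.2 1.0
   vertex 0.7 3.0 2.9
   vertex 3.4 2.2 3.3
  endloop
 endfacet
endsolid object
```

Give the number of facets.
12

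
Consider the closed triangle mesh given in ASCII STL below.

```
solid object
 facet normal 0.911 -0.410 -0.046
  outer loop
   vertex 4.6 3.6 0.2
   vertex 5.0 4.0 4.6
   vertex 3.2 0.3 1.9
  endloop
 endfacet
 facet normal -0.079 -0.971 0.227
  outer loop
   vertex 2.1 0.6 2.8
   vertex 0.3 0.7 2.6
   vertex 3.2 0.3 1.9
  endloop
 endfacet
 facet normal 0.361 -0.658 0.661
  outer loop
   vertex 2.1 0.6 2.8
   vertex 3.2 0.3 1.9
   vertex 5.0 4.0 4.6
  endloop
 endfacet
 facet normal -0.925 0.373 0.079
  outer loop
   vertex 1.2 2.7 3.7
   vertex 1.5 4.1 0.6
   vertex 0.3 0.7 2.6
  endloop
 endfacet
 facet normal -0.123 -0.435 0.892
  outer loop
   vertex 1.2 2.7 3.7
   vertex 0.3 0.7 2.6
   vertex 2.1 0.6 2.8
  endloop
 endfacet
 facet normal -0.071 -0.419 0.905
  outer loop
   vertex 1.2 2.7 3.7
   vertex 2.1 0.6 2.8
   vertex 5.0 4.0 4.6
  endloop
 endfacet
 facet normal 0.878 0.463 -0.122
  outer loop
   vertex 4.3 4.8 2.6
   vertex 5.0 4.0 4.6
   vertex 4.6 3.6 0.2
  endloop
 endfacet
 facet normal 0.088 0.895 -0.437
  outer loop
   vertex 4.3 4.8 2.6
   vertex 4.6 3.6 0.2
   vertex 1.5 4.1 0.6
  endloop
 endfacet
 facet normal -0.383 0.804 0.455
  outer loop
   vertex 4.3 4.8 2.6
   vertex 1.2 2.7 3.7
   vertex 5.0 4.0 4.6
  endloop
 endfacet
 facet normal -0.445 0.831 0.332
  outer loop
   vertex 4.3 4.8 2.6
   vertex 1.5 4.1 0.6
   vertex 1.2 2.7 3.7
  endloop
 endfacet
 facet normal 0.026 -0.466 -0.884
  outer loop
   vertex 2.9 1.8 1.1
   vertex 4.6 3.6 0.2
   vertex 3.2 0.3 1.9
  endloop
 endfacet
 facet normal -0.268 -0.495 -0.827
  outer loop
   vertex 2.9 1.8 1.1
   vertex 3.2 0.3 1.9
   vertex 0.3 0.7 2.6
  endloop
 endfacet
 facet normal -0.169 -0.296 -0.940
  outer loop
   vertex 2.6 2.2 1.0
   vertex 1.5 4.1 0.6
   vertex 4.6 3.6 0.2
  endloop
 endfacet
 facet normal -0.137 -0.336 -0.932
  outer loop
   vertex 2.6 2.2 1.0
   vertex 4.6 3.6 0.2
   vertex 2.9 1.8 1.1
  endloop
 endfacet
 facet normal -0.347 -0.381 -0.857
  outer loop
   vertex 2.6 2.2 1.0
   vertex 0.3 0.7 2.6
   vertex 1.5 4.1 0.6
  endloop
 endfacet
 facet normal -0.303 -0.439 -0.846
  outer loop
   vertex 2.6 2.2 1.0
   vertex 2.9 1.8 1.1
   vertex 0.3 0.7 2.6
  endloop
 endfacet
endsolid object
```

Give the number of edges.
24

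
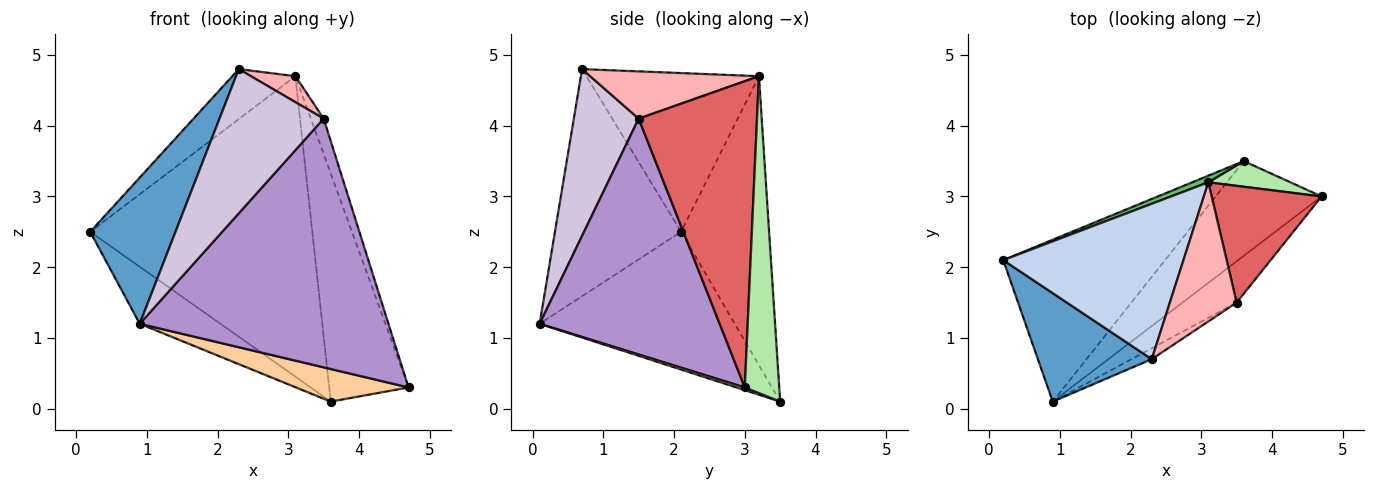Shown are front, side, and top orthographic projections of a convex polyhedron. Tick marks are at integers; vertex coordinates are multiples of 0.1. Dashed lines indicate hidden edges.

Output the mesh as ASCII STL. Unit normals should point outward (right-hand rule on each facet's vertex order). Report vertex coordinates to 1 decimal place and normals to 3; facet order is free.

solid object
 facet normal -0.765 -0.517 0.384
  outer loop
   vertex 2.3 0.7 4.8
   vertex 0.2 2.1 2.5
   vertex 0.9 0.1 1.2
  endloop
 endfacet
 facet normal -0.642 0.235 0.729
  outer loop
   vertex 3.1 3.2 4.7
   vertex 0.2 2.1 2.5
   vertex 2.3 0.7 4.8
  endloop
 endfacet
 facet normal -0.626 0.259 -0.736
  outer loop
   vertex 3.6 3.5 0.1
   vertex 0.9 0.1 1.2
   vertex 0.2 2.1 2.5
  endloop
 endfacet
 facet normal 0.024 -0.325 -0.945
  outer loop
   vertex 3.6 3.5 0.1
   vertex 4.7 3.0 0.3
   vertex 0.9 0.1 1.2
  endloop
 endfacet
 facet normal -0.368 0.930 0.021
  outer loop
   vertex 3.6 3.5 0.1
   vertex 0.2 2.1 2.5
   vertex 3.1 3.2 4.7
  endloop
 endfacet
 facet normal 0.396 0.912 0.103
  outer loop
   vertex 3.6 3.5 0.1
   vertex 3.1 3.2 4.7
   vertex 4.7 3.0 0.3
  endloop
 endfacet
 facet normal 0.936 0.102 0.336
  outer loop
   vertex 3.5 1.5 4.1
   vertex 4.7 3.0 0.3
   vertex 3.1 3.2 4.7
  endloop
 endfacet
 facet normal 0.571 -0.150 0.807
  outer loop
   vertex 3.5 1.5 4.1
   vertex 3.1 3.2 4.7
   vertex 2.3 0.7 4.8
  endloop
 endfacet
 facet normal 0.581 -0.803 -0.133
  outer loop
   vertex 3.5 1.5 4.1
   vertex 0.9 0.1 1.2
   vertex 4.7 3.0 0.3
  endloop
 endfacet
 facet normal 0.527 -0.847 -0.064
  outer loop
   vertex 3.5 1.5 4.1
   vertex 2.3 0.7 4.8
   vertex 0.9 0.1 1.2
  endloop
 endfacet
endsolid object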